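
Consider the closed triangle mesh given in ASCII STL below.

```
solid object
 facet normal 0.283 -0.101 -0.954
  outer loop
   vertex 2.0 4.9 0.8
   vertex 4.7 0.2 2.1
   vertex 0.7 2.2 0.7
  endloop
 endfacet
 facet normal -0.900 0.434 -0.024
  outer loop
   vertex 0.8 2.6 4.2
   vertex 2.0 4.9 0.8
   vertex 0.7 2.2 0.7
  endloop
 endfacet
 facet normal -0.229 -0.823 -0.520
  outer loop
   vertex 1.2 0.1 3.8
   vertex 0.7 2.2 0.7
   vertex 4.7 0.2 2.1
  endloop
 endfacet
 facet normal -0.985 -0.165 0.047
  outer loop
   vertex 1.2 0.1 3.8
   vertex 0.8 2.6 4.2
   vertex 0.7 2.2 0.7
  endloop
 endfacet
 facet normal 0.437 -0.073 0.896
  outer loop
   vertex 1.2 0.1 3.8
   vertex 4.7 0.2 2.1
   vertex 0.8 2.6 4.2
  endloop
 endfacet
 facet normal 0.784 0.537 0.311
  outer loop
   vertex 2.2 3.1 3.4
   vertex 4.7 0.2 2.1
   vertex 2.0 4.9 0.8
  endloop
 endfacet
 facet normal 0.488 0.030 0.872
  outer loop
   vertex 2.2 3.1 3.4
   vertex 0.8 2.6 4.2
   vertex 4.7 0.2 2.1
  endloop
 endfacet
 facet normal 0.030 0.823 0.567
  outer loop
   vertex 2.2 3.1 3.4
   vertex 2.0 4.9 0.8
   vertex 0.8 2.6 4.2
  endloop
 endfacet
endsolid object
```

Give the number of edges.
12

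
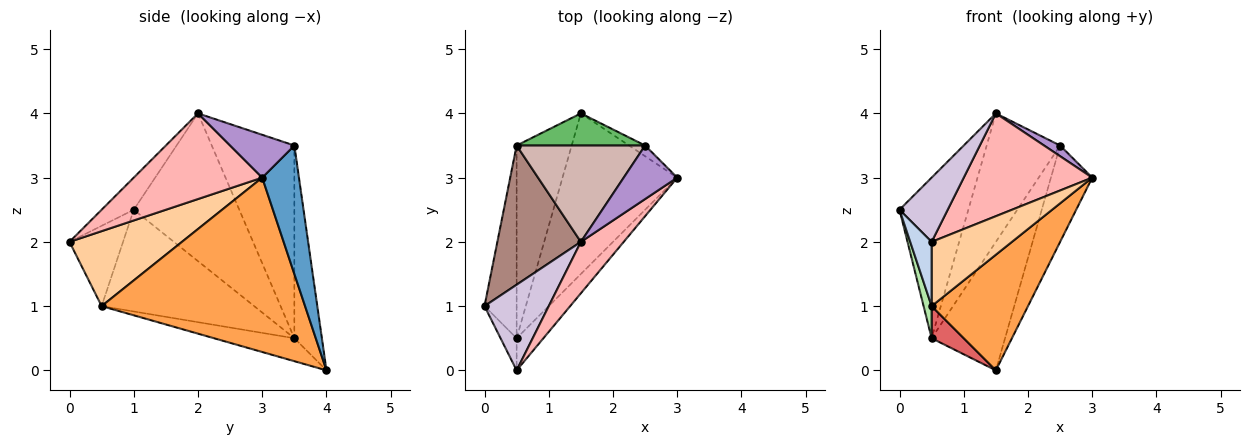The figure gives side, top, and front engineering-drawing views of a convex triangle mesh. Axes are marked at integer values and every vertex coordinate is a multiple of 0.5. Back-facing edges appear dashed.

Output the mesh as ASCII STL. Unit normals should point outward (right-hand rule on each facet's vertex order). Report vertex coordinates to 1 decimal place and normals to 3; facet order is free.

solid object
 facet normal 0.662 0.745 -0.083
  outer loop
   vertex 2.5 3.5 3.5
   vertex 3.0 3.0 3.0
   vertex 1.5 4.0 0.0
  endloop
 endfacet
 facet normal -0.913 -0.365 -0.183
  outer loop
   vertex 0.5 0.5 1.0
   vertex 0.5 0.0 2.0
   vertex 0.0 1.0 2.5
  endloop
 endfacet
 facet normal 0.777 -0.368 -0.511
  outer loop
   vertex 0.5 0.5 1.0
   vertex 1.5 4.0 0.0
   vertex 3.0 3.0 3.0
  endloop
 endfacet
 facet normal 0.781 -0.558 -0.279
  outer loop
   vertex 0.5 0.5 1.0
   vertex 3.0 3.0 3.0
   vertex 0.5 0.0 2.0
  endloop
 endfacet
 facet normal -0.342 0.912 0.228
  outer loop
   vertex 0.5 3.5 0.5
   vertex 2.5 3.5 3.5
   vertex 1.5 4.0 0.0
  endloop
 endfacet
 facet normal -0.952 -0.050 -0.301
  outer loop
   vertex 0.5 3.5 0.5
   vertex 0.5 0.5 1.0
   vertex 0.0 1.0 2.5
  endloop
 endfacet
 facet normal -0.380 -0.152 -0.912
  outer loop
   vertex 0.5 3.5 0.5
   vertex 1.5 4.0 0.0
   vertex 0.5 0.5 1.0
  endloop
 endfacet
 facet normal 0.667 -0.667 0.333
  outer loop
   vertex 1.5 2.0 4.0
   vertex 0.5 0.0 2.0
   vertex 3.0 3.0 3.0
  endloop
 endfacet
 facet normal 0.617 -0.154 0.772
  outer loop
   vertex 1.5 2.0 4.0
   vertex 3.0 3.0 3.0
   vertex 2.5 3.5 3.5
  endloop
 endfacet
 facet normal -0.371 -0.557 0.743
  outer loop
   vertex 1.5 2.0 4.0
   vertex 0.0 1.0 2.5
   vertex 0.5 0.0 2.0
  endloop
 endfacet
 facet normal -0.757 0.494 0.428
  outer loop
   vertex 1.5 2.0 4.0
   vertex 0.5 3.5 0.5
   vertex 0.0 1.0 2.5
  endloop
 endfacet
 facet normal -0.669 0.595 0.446
  outer loop
   vertex 1.5 2.0 4.0
   vertex 2.5 3.5 3.5
   vertex 0.5 3.5 0.5
  endloop
 endfacet
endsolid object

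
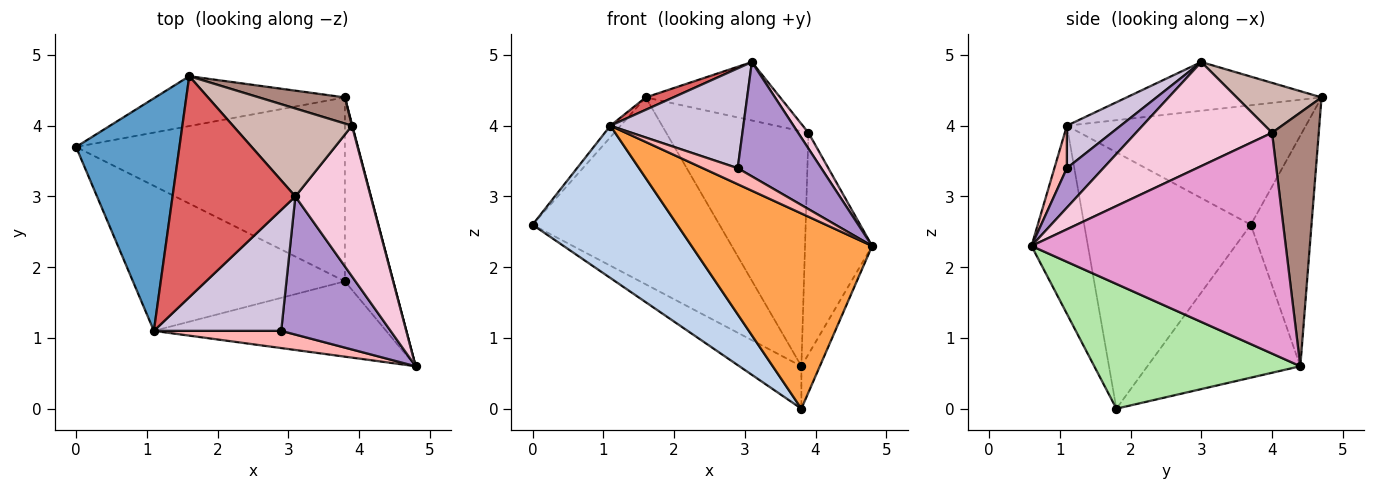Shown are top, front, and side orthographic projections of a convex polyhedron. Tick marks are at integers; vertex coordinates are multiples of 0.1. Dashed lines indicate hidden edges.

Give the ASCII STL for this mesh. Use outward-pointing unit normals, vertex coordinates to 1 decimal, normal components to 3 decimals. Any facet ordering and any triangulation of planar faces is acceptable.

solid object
 facet normal -0.756 0.032 0.654
  outer loop
   vertex 1.1 1.1 4.0
   vertex 1.6 4.7 4.4
   vertex 0.0 3.7 2.6
  endloop
 endfacet
 facet normal -0.640 -0.556 -0.530
  outer loop
   vertex 1.1 1.1 4.0
   vertex 0.0 3.7 2.6
   vertex 3.8 1.8 0.0
  endloop
 endfacet
 facet normal -0.280 -0.896 -0.346
  outer loop
   vertex 1.1 1.1 4.0
   vertex 3.8 1.8 0.0
   vertex 4.8 0.6 2.3
  endloop
 endfacet
 facet normal -0.299 0.922 -0.246
  outer loop
   vertex 3.8 4.4 0.6
   vertex 0.0 3.7 2.6
   vertex 1.6 4.7 4.4
  endloop
 endfacet
 facet normal -0.485 0.197 -0.852
  outer loop
   vertex 3.8 4.4 0.6
   vertex 3.8 1.8 0.0
   vertex 0.0 3.7 2.6
  endloop
 endfacet
 facet normal 0.929 0.083 -0.361
  outer loop
   vertex 3.8 4.4 0.6
   vertex 4.8 0.6 2.3
   vertex 3.8 1.8 0.0
  endloop
 endfacet
 facet normal -0.368 -0.052 0.928
  outer loop
   vertex 3.1 3.0 4.9
   vertex 1.6 4.7 4.4
   vertex 1.1 1.1 4.0
  endloop
 endfacet
 facet normal 0.237 -0.663 0.710
  outer loop
   vertex 2.9 1.1 3.4
   vertex 1.1 1.1 4.0
   vertex 4.8 0.6 2.3
  endloop
 endfacet
 facet normal 0.268 -0.614 0.742
  outer loop
   vertex 2.9 1.1 3.4
   vertex 4.8 0.6 2.3
   vertex 3.1 3.0 4.9
  endloop
 endfacet
 facet normal 0.249 -0.616 0.747
  outer loop
   vertex 2.9 1.1 3.4
   vertex 3.1 3.0 4.9
   vertex 1.1 1.1 4.0
  endloop
 endfacet
 facet normal 0.310 0.945 0.105
  outer loop
   vertex 3.9 4.0 3.9
   vertex 3.8 4.4 0.6
   vertex 1.6 4.7 4.4
  endloop
 endfacet
 facet normal 0.330 0.522 0.786
  outer loop
   vertex 3.9 4.0 3.9
   vertex 1.6 4.7 4.4
   vertex 3.1 3.0 4.9
  endloop
 endfacet
 facet normal 0.967 0.255 0.002
  outer loop
   vertex 3.9 4.0 3.9
   vertex 4.8 0.6 2.3
   vertex 3.8 4.4 0.6
  endloop
 endfacet
 facet normal 0.808 -0.061 0.585
  outer loop
   vertex 3.9 4.0 3.9
   vertex 3.1 3.0 4.9
   vertex 4.8 0.6 2.3
  endloop
 endfacet
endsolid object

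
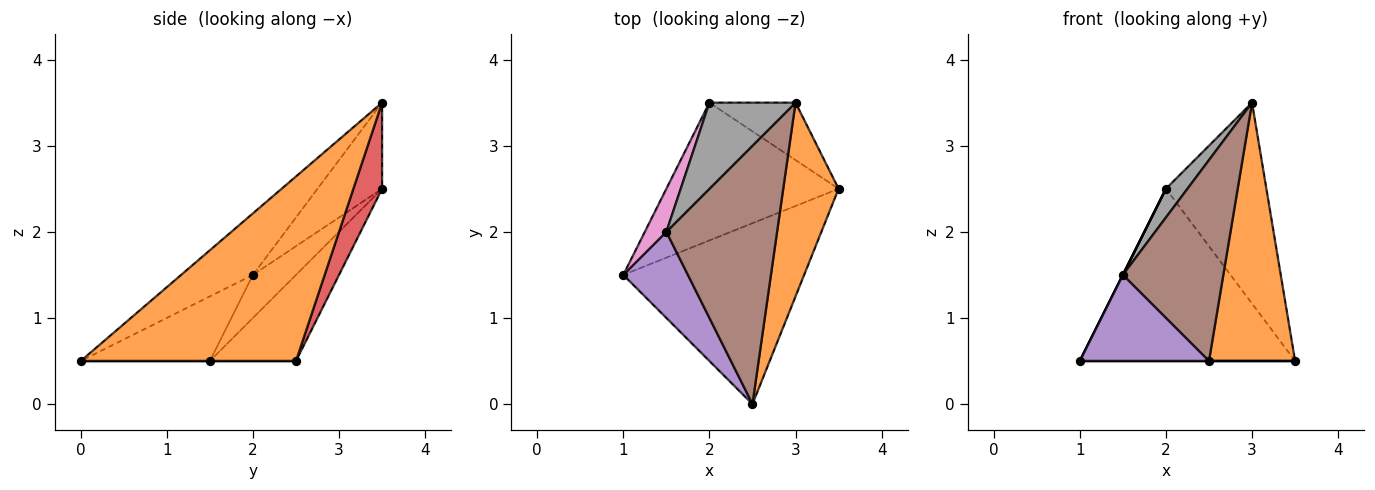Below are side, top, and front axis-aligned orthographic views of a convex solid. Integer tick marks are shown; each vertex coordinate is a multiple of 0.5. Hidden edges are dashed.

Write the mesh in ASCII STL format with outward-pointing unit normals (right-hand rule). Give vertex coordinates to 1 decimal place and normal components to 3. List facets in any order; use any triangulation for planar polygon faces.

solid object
 facet normal 0.000 0.000 -1.000
  outer loop
   vertex 2.5 0.0 0.5
   vertex 1.0 1.5 0.5
   vertex 3.5 2.5 0.5
  endloop
 endfacet
 facet normal 0.894 -0.358 0.268
  outer loop
   vertex 3.0 3.5 3.5
   vertex 2.5 0.0 0.5
   vertex 3.5 2.5 0.5
  endloop
 endfacet
 facet normal -0.298 0.745 -0.596
  outer loop
   vertex 2.0 3.5 2.5
   vertex 3.5 2.5 0.5
   vertex 1.0 1.5 0.5
  endloop
 endfacet
 facet normal 0.265 0.927 -0.265
  outer loop
   vertex 2.0 3.5 2.5
   vertex 3.0 3.5 3.5
   vertex 3.5 2.5 0.5
  endloop
 endfacet
 facet normal -0.577 -0.577 0.577
  outer loop
   vertex 1.5 2.0 1.5
   vertex 1.0 1.5 0.5
   vertex 2.5 0.0 0.5
  endloop
 endfacet
 facet normal -0.402 -0.562 0.723
  outer loop
   vertex 1.5 2.0 1.5
   vertex 2.5 0.0 0.5
   vertex 3.0 3.5 3.5
  endloop
 endfacet
 facet normal -0.894 0.000 0.447
  outer loop
   vertex 1.5 2.0 1.5
   vertex 2.0 3.5 2.5
   vertex 1.0 1.5 0.5
  endloop
 endfacet
 facet normal -0.688 -0.229 0.688
  outer loop
   vertex 1.5 2.0 1.5
   vertex 3.0 3.5 3.5
   vertex 2.0 3.5 2.5
  endloop
 endfacet
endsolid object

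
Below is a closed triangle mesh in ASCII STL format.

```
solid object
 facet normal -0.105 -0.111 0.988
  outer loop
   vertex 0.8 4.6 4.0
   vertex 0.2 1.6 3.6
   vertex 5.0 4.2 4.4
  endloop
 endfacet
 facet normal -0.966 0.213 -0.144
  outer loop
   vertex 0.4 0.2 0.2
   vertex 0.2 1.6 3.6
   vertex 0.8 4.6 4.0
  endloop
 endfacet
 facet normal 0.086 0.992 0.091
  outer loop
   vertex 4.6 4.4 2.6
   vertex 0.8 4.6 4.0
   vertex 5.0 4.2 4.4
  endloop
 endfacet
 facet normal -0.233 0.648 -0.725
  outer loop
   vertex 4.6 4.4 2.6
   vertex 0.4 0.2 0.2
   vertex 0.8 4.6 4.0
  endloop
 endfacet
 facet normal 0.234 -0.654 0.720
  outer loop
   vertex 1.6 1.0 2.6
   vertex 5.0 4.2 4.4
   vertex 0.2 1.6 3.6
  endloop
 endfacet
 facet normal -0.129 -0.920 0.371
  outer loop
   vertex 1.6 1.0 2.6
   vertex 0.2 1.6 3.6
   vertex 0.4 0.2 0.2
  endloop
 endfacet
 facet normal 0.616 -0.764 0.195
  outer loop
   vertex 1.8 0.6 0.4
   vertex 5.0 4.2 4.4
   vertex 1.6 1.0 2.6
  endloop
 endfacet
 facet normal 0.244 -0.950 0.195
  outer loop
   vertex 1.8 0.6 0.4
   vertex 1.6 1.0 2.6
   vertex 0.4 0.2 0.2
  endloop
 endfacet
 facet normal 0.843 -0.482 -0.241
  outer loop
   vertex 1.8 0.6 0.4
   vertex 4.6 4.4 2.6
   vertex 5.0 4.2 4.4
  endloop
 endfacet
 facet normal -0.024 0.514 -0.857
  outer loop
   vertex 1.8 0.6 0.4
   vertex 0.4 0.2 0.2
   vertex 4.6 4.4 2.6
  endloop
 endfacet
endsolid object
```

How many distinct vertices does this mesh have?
7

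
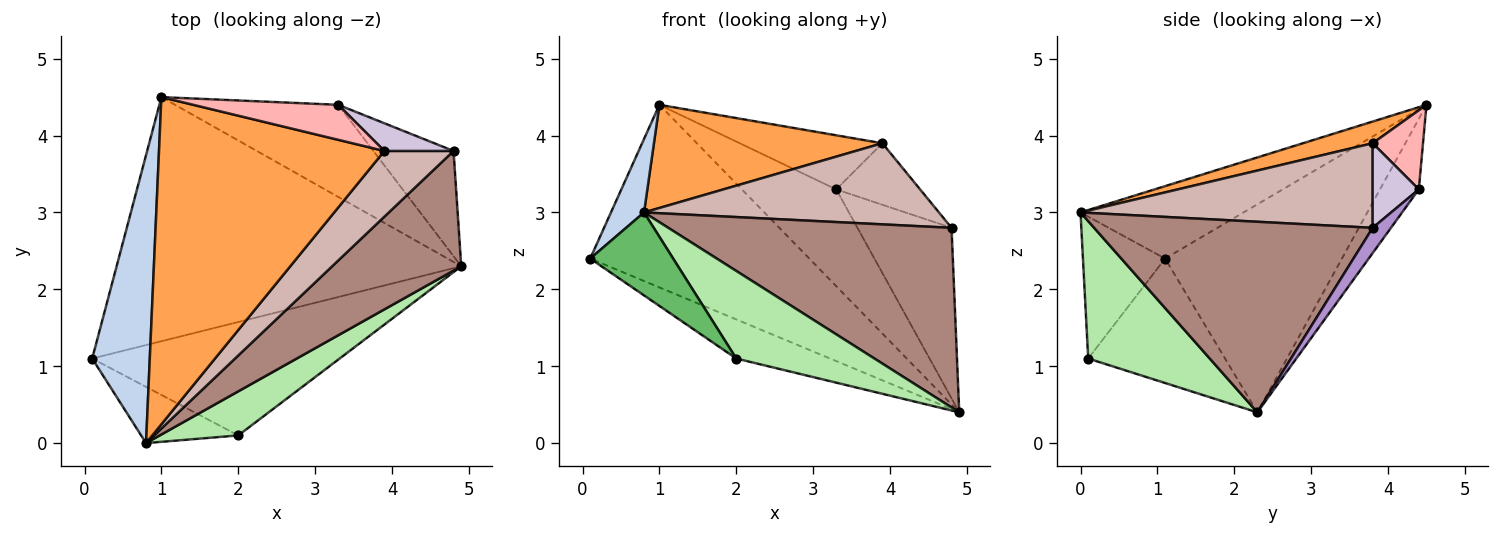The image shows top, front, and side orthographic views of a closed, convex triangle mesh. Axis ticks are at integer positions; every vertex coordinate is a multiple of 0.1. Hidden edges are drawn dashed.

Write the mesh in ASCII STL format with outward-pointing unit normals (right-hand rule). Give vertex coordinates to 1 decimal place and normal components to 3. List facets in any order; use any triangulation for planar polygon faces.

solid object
 facet normal -0.435 0.539 -0.721
  outer loop
   vertex 1.0 4.5 4.4
   vertex 4.9 2.3 0.4
   vertex 0.1 1.1 2.4
  endloop
 endfacet
 facet normal -0.773 -0.157 0.615
  outer loop
   vertex 0.8 0.0 3.0
   vertex 1.0 4.5 4.4
   vertex 0.1 1.1 2.4
  endloop
 endfacet
 facet normal 0.091 -0.300 0.950
  outer loop
   vertex 3.9 3.8 3.9
   vertex 1.0 4.5 4.4
   vertex 0.8 0.0 3.0
  endloop
 endfacet
 facet normal -0.429 0.294 -0.854
  outer loop
   vertex 2.0 0.1 1.1
   vertex 0.1 1.1 2.4
   vertex 4.9 2.3 0.4
  endloop
 endfacet
 facet normal -0.634 -0.640 -0.434
  outer loop
   vertex 2.0 0.1 1.1
   vertex 0.8 0.0 3.0
   vertex 0.1 1.1 2.4
  endloop
 endfacet
 facet normal 0.618 -0.702 0.353
  outer loop
   vertex 2.0 0.1 1.1
   vertex 4.9 2.3 0.4
   vertex 0.8 0.0 3.0
  endloop
 endfacet
 facet normal -0.286 0.694 -0.660
  outer loop
   vertex 3.3 4.4 3.3
   vertex 4.9 2.3 0.4
   vertex 1.0 4.5 4.4
  endloop
 endfacet
 facet normal 0.284 0.805 0.521
  outer loop
   vertex 3.3 4.4 3.3
   vertex 1.0 4.5 4.4
   vertex 3.9 3.8 3.9
  endloop
 endfacet
 facet normal 0.163 0.840 -0.518
  outer loop
   vertex 4.8 3.8 2.8
   vertex 4.9 2.3 0.4
   vertex 3.3 4.4 3.3
  endloop
 endfacet
 facet normal 0.448 0.815 0.367
  outer loop
   vertex 4.8 3.8 2.8
   vertex 3.3 4.4 3.3
   vertex 3.9 3.8 3.9
  endloop
 endfacet
 facet normal 0.633 -0.644 0.429
  outer loop
   vertex 4.8 3.8 2.8
   vertex 0.8 0.0 3.0
   vertex 4.9 2.3 0.4
  endloop
 endfacet
 facet normal 0.610 -0.616 0.499
  outer loop
   vertex 4.8 3.8 2.8
   vertex 3.9 3.8 3.9
   vertex 0.8 0.0 3.0
  endloop
 endfacet
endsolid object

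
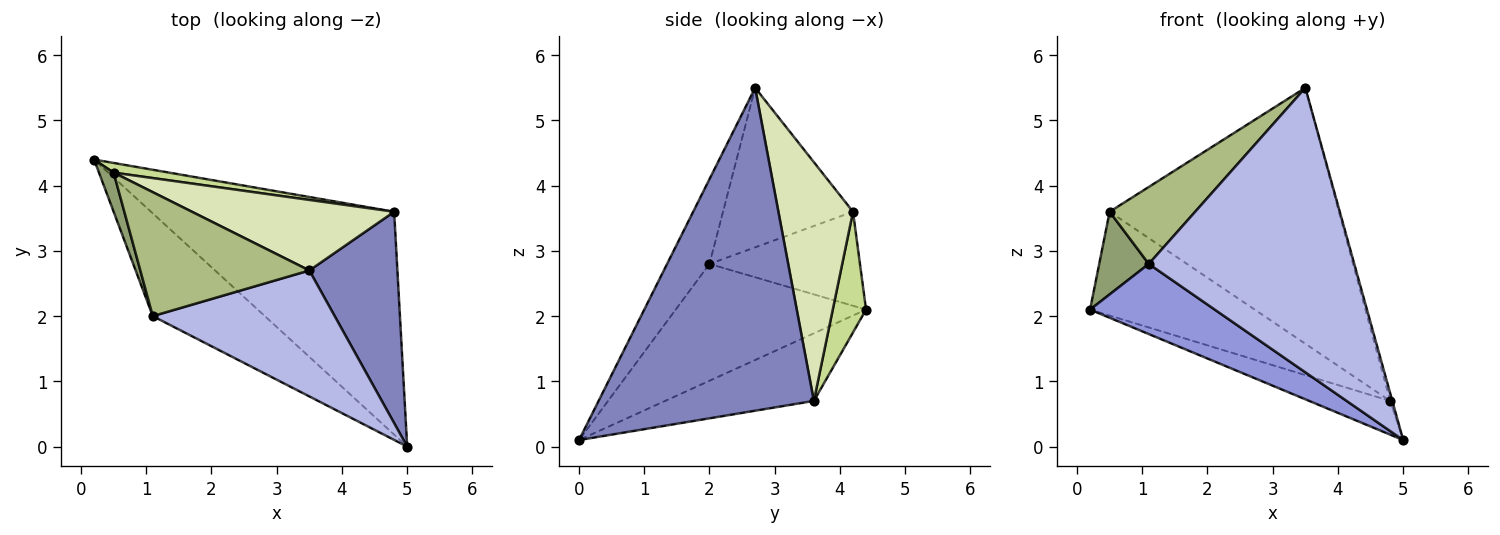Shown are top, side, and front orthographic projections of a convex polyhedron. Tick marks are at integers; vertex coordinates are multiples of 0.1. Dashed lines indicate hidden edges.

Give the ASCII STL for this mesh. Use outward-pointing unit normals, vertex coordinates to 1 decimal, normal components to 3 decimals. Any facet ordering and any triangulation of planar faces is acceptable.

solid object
 facet normal -0.265 0.144 -0.953
  outer loop
   vertex 4.8 3.6 0.7
   vertex 5.0 0.0 0.1
   vertex 0.2 4.4 2.1
  endloop
 endfacet
 facet normal 0.965 0.010 0.263
  outer loop
   vertex 4.8 3.6 0.7
   vertex 3.5 2.7 5.5
   vertex 5.0 0.0 0.1
  endloop
 endfacet
 facet normal -0.652 -0.427 -0.626
  outer loop
   vertex 1.1 2.0 2.8
   vertex 0.2 4.4 2.1
   vertex 5.0 0.0 0.1
  endloop
 endfacet
 facet normal -0.185 -0.899 0.398
  outer loop
   vertex 1.1 2.0 2.8
   vertex 5.0 0.0 0.1
   vertex 3.5 2.7 5.5
  endloop
 endfacet
 facet normal -0.940 -0.310 0.147
  outer loop
   vertex 0.5 4.2 3.6
   vertex 0.2 4.4 2.1
   vertex 1.1 2.0 2.8
  endloop
 endfacet
 facet normal -0.626 -0.412 0.663
  outer loop
   vertex 0.5 4.2 3.6
   vertex 1.1 2.0 2.8
   vertex 3.5 2.7 5.5
  endloop
 endfacet
 facet normal 0.197 0.976 0.091
  outer loop
   vertex 0.5 4.2 3.6
   vertex 4.8 3.6 0.7
   vertex 0.2 4.4 2.1
  endloop
 endfacet
 facet normal 0.299 0.920 0.254
  outer loop
   vertex 0.5 4.2 3.6
   vertex 3.5 2.7 5.5
   vertex 4.8 3.6 0.7
  endloop
 endfacet
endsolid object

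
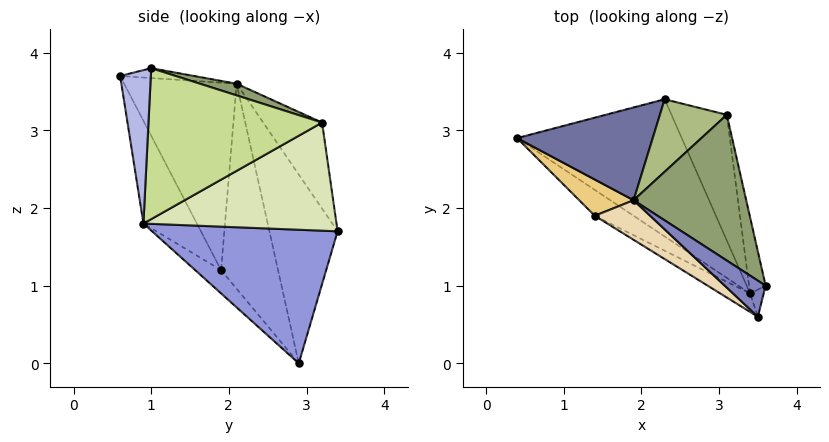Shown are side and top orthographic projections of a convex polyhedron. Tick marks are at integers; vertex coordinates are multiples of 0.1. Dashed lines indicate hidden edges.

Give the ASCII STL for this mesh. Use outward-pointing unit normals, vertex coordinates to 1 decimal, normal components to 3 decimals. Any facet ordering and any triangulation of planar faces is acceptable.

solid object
 facet normal -0.546 0.741 0.392
  outer loop
   vertex 1.9 2.1 3.6
   vertex 2.3 3.4 1.7
   vertex 0.4 2.9 0.0
  endloop
 endfacet
 facet normal -0.230 -0.182 0.956
  outer loop
   vertex 1.9 2.1 3.6
   vertex 3.5 0.6 3.7
   vertex 3.6 1.0 3.8
  endloop
 endfacet
 facet normal 0.612 0.239 -0.754
  outer loop
   vertex 3.4 0.9 1.8
   vertex 0.4 2.9 0.0
   vertex 2.3 3.4 1.7
  endloop
 endfacet
 facet normal 0.971 -0.221 -0.086
  outer loop
   vertex 3.4 0.9 1.8
   vertex 3.6 1.0 3.8
   vertex 3.5 0.6 3.7
  endloop
 endfacet
 facet normal 0.097 0.322 0.942
  outer loop
   vertex 3.1 3.2 3.1
   vertex 1.9 2.1 3.6
   vertex 3.6 1.0 3.8
  endloop
 endfacet
 facet normal -0.520 0.752 0.405
  outer loop
   vertex 3.1 3.2 3.1
   vertex 2.3 3.4 1.7
   vertex 1.9 2.1 3.6
  endloop
 endfacet
 facet normal 0.976 0.188 -0.107
  outer loop
   vertex 3.1 3.2 3.1
   vertex 3.6 1.0 3.8
   vertex 3.4 0.9 1.8
  endloop
 endfacet
 facet normal 0.834 0.350 -0.427
  outer loop
   vertex 3.1 3.2 3.1
   vertex 3.4 0.9 1.8
   vertex 2.3 3.4 1.7
  endloop
 endfacet
 facet normal -0.280 -0.839 -0.466
  outer loop
   vertex 1.4 1.9 1.2
   vertex 0.4 2.9 0.0
   vertex 3.4 0.9 1.8
  endloop
 endfacet
 facet normal -0.415 -0.902 -0.121
  outer loop
   vertex 1.4 1.9 1.2
   vertex 3.4 0.9 1.8
   vertex 3.5 0.6 3.7
  endloop
 endfacet
 facet normal -0.807 -0.550 0.214
  outer loop
   vertex 1.4 1.9 1.2
   vertex 1.9 2.1 3.6
   vertex 0.4 2.9 0.0
  endloop
 endfacet
 facet normal -0.677 -0.709 0.200
  outer loop
   vertex 1.4 1.9 1.2
   vertex 3.5 0.6 3.7
   vertex 1.9 2.1 3.6
  endloop
 endfacet
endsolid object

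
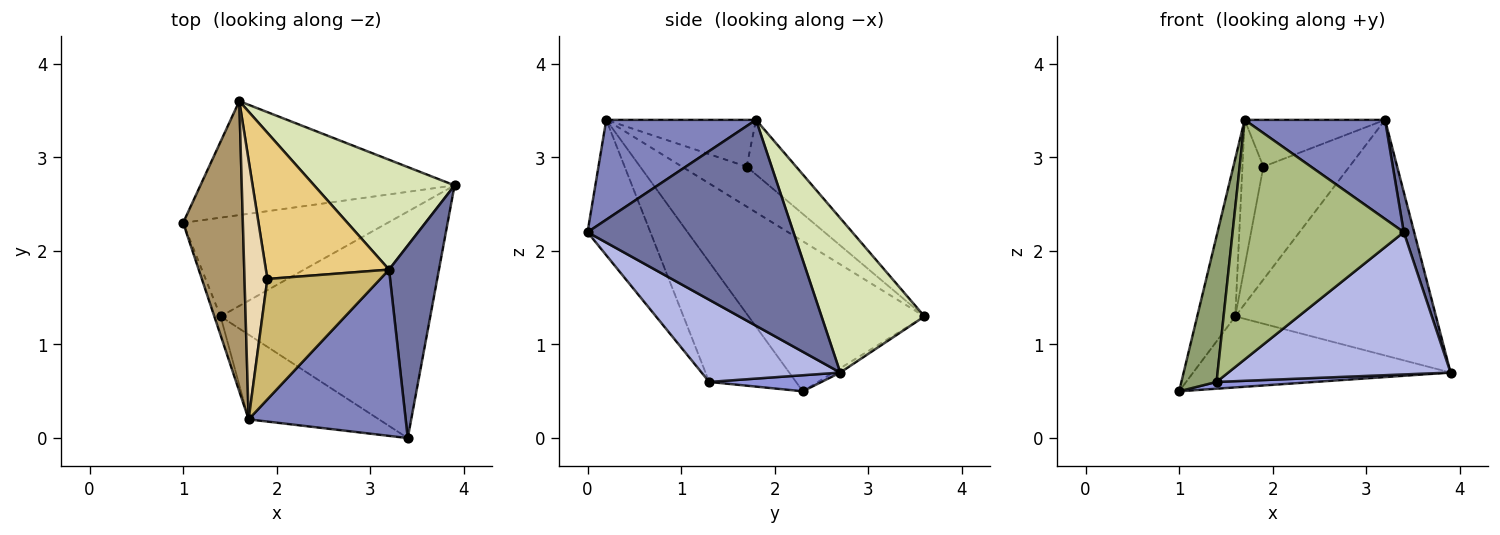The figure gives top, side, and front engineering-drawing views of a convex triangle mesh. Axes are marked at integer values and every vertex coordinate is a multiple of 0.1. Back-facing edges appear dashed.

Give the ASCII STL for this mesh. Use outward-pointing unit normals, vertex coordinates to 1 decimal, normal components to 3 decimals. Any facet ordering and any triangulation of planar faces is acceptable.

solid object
 facet normal 0.971 -0.049 0.235
  outer loop
   vertex 3.2 1.8 3.4
   vertex 3.4 0.0 2.2
   vertex 3.9 2.7 0.7
  endloop
 endfacet
 facet normal 0.479 -0.449 0.754
  outer loop
   vertex 1.7 0.2 3.4
   vertex 3.4 0.0 2.2
   vertex 3.2 1.8 3.4
  endloop
 endfacet
 facet normal 0.078 -0.068 -0.995
  outer loop
   vertex 1.4 1.3 0.6
   vertex 1.0 2.3 0.5
   vertex 3.9 2.7 0.7
  endloop
 endfacet
 facet normal 0.315 -0.505 -0.804
  outer loop
   vertex 1.4 1.3 0.6
   vertex 3.9 2.7 0.7
   vertex 3.4 0.0 2.2
  endloop
 endfacet
 facet normal -0.926 -0.375 -0.048
  outer loop
   vertex 1.4 1.3 0.6
   vertex 1.7 0.2 3.4
   vertex 1.0 2.3 0.5
  endloop
 endfacet
 facet normal -0.327 -0.891 -0.315
  outer loop
   vertex 1.4 1.3 0.6
   vertex 3.4 0.0 2.2
   vertex 1.7 0.2 3.4
  endloop
 endfacet
 facet normal -0.014 0.529 -0.849
  outer loop
   vertex 1.6 3.6 1.3
   vertex 3.9 2.7 0.7
   vertex 1.0 2.3 0.5
  endloop
 endfacet
 facet normal 0.422 0.822 0.383
  outer loop
   vertex 1.6 3.6 1.3
   vertex 3.2 1.8 3.4
   vertex 3.9 2.7 0.7
  endloop
 endfacet
 facet normal -0.911 0.197 0.363
  outer loop
   vertex 1.6 3.6 1.3
   vertex 1.0 2.3 0.5
   vertex 1.7 0.2 3.4
  endloop
 endfacet
 facet normal -0.360 0.338 0.869
  outer loop
   vertex 1.9 1.7 2.9
   vertex 1.7 0.2 3.4
   vertex 3.2 1.8 3.4
  endloop
 endfacet
 facet normal -0.332 0.577 0.747
  outer loop
   vertex 1.9 1.7 2.9
   vertex 3.2 1.8 3.4
   vertex 1.6 3.6 1.3
  endloop
 endfacet
 facet normal -0.835 0.271 0.478
  outer loop
   vertex 1.9 1.7 2.9
   vertex 1.6 3.6 1.3
   vertex 1.7 0.2 3.4
  endloop
 endfacet
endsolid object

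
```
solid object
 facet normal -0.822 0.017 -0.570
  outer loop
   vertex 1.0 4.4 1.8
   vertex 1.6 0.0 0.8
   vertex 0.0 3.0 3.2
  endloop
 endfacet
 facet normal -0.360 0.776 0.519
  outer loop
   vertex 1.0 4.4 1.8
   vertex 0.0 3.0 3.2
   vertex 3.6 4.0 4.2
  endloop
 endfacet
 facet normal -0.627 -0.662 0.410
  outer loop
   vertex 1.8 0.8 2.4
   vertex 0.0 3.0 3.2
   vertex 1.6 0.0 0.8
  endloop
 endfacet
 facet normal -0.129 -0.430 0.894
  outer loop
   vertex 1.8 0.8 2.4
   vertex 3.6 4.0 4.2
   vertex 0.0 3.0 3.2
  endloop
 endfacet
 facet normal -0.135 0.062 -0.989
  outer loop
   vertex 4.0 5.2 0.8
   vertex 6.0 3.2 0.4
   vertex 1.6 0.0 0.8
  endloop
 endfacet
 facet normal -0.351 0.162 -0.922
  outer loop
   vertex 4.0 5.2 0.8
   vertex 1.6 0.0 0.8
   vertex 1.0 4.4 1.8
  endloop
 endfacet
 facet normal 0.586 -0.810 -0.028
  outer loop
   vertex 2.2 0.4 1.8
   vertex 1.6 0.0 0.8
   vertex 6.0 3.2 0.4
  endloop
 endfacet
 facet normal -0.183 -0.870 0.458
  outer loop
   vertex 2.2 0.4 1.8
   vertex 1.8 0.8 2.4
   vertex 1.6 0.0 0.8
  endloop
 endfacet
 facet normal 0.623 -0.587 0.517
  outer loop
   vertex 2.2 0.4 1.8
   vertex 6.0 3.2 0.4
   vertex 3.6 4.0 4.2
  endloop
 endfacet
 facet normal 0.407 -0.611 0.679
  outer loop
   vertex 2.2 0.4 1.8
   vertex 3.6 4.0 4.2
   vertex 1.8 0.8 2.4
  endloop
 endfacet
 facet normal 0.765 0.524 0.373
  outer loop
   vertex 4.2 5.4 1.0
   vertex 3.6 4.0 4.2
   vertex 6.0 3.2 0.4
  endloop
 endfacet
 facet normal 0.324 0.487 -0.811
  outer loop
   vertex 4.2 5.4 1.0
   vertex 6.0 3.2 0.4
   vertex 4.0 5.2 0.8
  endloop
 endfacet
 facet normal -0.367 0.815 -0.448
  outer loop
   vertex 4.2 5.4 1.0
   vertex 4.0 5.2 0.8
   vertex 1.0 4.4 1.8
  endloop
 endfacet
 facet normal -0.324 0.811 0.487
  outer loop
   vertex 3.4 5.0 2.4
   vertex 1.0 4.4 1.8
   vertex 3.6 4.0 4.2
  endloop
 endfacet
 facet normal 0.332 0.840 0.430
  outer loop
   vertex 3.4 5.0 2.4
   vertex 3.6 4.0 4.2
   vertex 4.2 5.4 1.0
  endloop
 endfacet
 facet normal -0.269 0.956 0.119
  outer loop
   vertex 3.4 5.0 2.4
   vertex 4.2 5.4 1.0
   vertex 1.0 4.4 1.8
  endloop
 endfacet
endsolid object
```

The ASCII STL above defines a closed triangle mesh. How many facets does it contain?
16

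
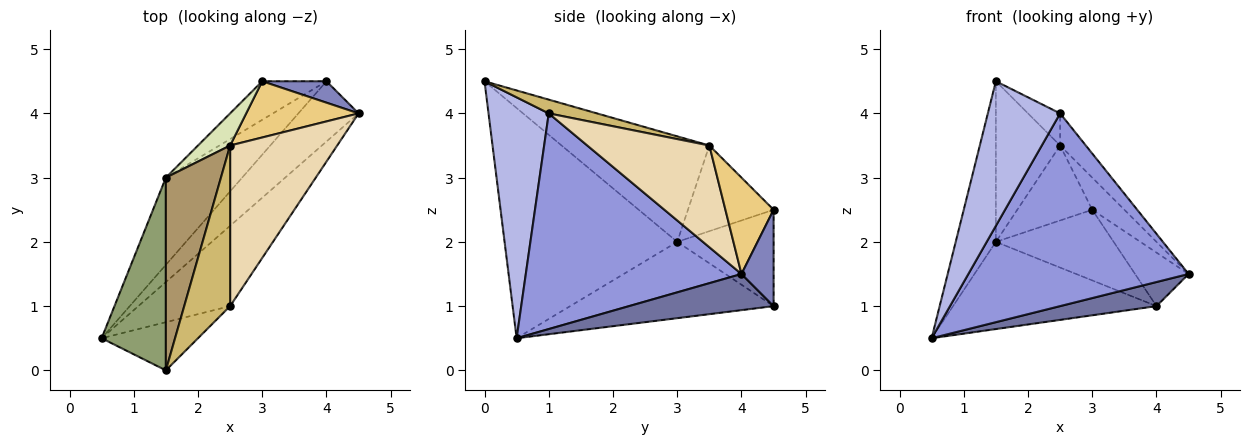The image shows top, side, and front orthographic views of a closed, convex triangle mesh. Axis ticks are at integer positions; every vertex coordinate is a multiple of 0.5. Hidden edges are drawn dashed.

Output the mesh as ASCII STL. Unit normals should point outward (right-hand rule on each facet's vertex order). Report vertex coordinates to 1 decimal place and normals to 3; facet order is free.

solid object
 facet normal 0.487 -0.324 -0.811
  outer loop
   vertex 4.0 4.5 1.0
   vertex 4.5 4.0 1.5
   vertex 0.5 0.5 0.5
  endloop
 endfacet
 facet normal 0.487 0.811 0.324
  outer loop
   vertex 4.0 4.5 1.0
   vertex 3.0 4.5 2.5
   vertex 4.5 4.0 1.5
  endloop
 endfacet
 facet normal 0.671 -0.685 -0.285
  outer loop
   vertex 2.5 1.0 4.0
   vertex 0.5 0.5 0.5
   vertex 4.5 4.0 1.5
  endloop
 endfacet
 facet normal 0.620 -0.744 -0.248
  outer loop
   vertex 2.5 1.0 4.0
   vertex 1.5 0.0 4.5
   vertex 0.5 0.5 0.5
  endloop
 endfacet
 facet normal -0.940 0.219 0.262
  outer loop
   vertex 1.5 3.0 2.0
   vertex 0.5 0.5 0.5
   vertex 1.5 0.0 4.5
  endloop
 endfacet
 facet normal -0.577 0.577 -0.577
  outer loop
   vertex 1.5 3.0 2.0
   vertex 4.0 4.5 1.0
   vertex 0.5 0.5 0.5
  endloop
 endfacet
 facet normal -0.583 0.713 -0.389
  outer loop
   vertex 1.5 3.0 2.0
   vertex 3.0 4.5 2.5
   vertex 4.0 4.5 1.0
  endloop
 endfacet
 facet normal -0.724 0.634 0.272
  outer loop
   vertex 2.5 3.5 3.5
   vertex 3.0 4.5 2.5
   vertex 1.5 3.0 2.0
  endloop
 endfacet
 facet normal -0.827 0.360 0.432
  outer loop
   vertex 2.5 3.5 3.5
   vertex 1.5 3.0 2.0
   vertex 1.5 0.0 4.5
  endloop
 endfacet
 facet normal 0.282 0.188 0.941
  outer loop
   vertex 2.5 3.5 3.5
   vertex 1.5 0.0 4.5
   vertex 2.5 1.0 4.0
  endloop
 endfacet
 facet normal 0.597 0.398 0.697
  outer loop
   vertex 2.5 3.5 3.5
   vertex 4.5 4.0 1.5
   vertex 3.0 4.5 2.5
  endloop
 endfacet
 facet normal 0.682 0.143 0.717
  outer loop
   vertex 2.5 3.5 3.5
   vertex 2.5 1.0 4.0
   vertex 4.5 4.0 1.5
  endloop
 endfacet
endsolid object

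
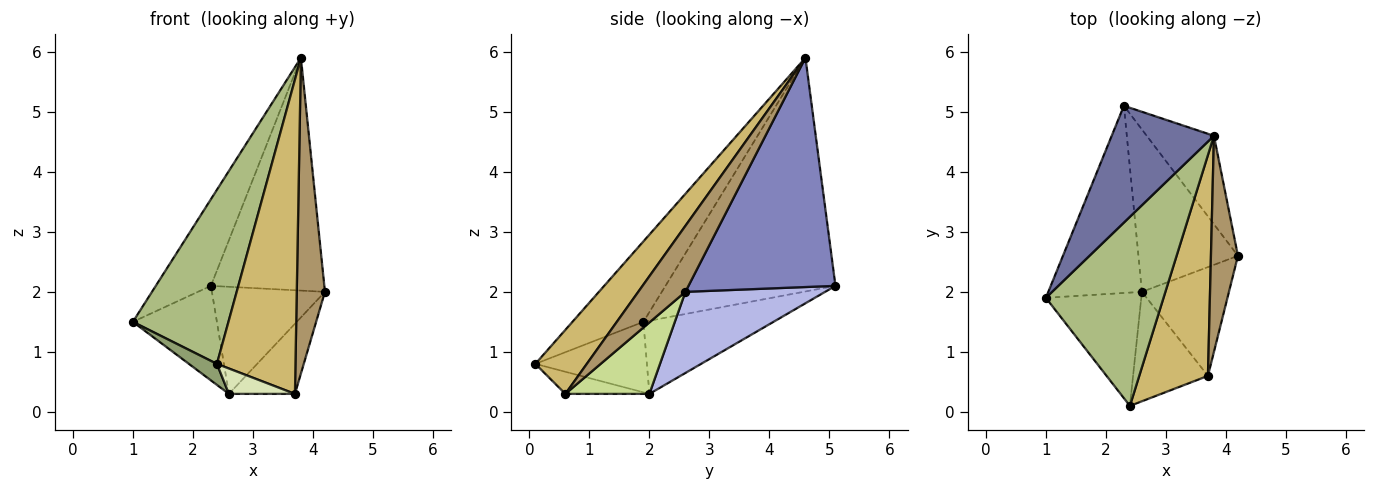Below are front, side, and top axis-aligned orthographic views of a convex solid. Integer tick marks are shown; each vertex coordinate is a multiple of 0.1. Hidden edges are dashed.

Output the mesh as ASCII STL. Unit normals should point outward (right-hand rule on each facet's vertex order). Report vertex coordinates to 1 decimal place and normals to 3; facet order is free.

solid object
 facet normal -0.878 0.285 0.384
  outer loop
   vertex 3.8 4.6 5.9
   vertex 2.3 5.1 2.1
   vertex 1.0 1.9 1.5
  endloop
 endfacet
 facet normal 0.771 0.595 -0.226
  outer loop
   vertex 3.8 4.6 5.9
   vertex 4.2 2.6 2.0
   vertex 2.3 5.1 2.1
  endloop
 endfacet
 facet normal -0.572 0.370 -0.732
  outer loop
   vertex 2.6 2.0 0.3
   vertex 1.0 1.9 1.5
   vertex 2.3 5.1 2.1
  endloop
 endfacet
 facet normal 0.563 0.455 -0.690
  outer loop
   vertex 2.6 2.0 0.3
   vertex 2.3 5.1 2.1
   vertex 4.2 2.6 2.0
  endloop
 endfacet
 facet normal -0.588 -0.148 -0.796
  outer loop
   vertex 2.4 0.1 0.8
   vertex 1.0 1.9 1.5
   vertex 2.6 2.0 0.3
  endloop
 endfacet
 facet normal -0.449 -0.605 0.657
  outer loop
   vertex 2.4 0.1 0.8
   vertex 3.8 4.6 5.9
   vertex 1.0 1.9 1.5
  endloop
 endfacet
 facet normal 0.568 0.446 -0.692
  outer loop
   vertex 3.7 0.6 0.3
   vertex 2.6 2.0 0.3
   vertex 4.2 2.6 2.0
  endloop
 endfacet
 facet normal -0.276 -0.217 -0.936
  outer loop
   vertex 3.7 0.6 0.3
   vertex 2.4 0.1 0.8
   vertex 2.6 2.0 0.3
  endloop
 endfacet
 facet normal 0.810 -0.484 0.331
  outer loop
   vertex 3.7 0.6 0.3
   vertex 4.2 2.6 2.0
   vertex 3.8 4.6 5.9
  endloop
 endfacet
 facet normal 0.472 -0.721 0.507
  outer loop
   vertex 3.7 0.6 0.3
   vertex 3.8 4.6 5.9
   vertex 2.4 0.1 0.8
  endloop
 endfacet
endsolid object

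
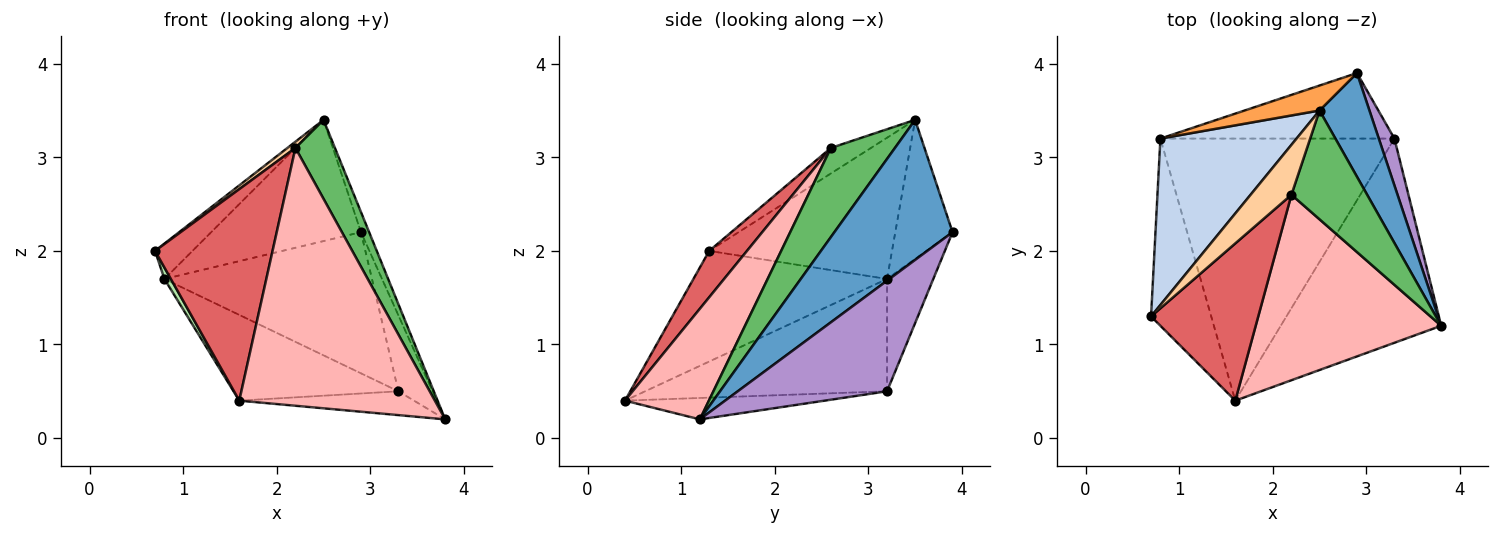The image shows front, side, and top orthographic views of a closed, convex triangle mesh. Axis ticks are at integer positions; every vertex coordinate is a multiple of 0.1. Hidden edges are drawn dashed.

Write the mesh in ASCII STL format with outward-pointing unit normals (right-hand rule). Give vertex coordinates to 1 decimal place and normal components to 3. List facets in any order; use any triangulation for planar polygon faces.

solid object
 facet normal 0.940 0.065 0.335
  outer loop
   vertex 2.5 3.5 3.4
   vertex 3.8 1.2 0.2
   vertex 2.9 3.9 2.2
  endloop
 endfacet
 facet normal -0.712 0.146 0.687
  outer loop
   vertex 0.8 3.2 1.7
   vertex 0.7 1.3 2.0
   vertex 2.5 3.5 3.4
  endloop
 endfacet
 facet normal -0.351 0.917 0.189
  outer loop
   vertex 0.8 3.2 1.7
   vertex 2.5 3.5 3.4
   vertex 2.9 3.9 2.2
  endloop
 endfacet
 facet normal -0.527 -0.105 0.843
  outer loop
   vertex 2.2 2.6 3.1
   vertex 2.5 3.5 3.4
   vertex 0.7 1.3 2.0
  endloop
 endfacet
 facet normal 0.690 -0.425 0.586
  outer loop
   vertex 2.2 2.6 3.1
   vertex 3.8 1.2 0.2
   vertex 2.5 3.5 3.4
  endloop
 endfacet
 facet normal -0.878 -0.029 -0.478
  outer loop
   vertex 1.6 0.4 0.4
   vertex 0.7 1.3 2.0
   vertex 0.8 3.2 1.7
  endloop
 endfacet
 facet normal 0.250 -0.777 0.578
  outer loop
   vertex 1.6 0.4 0.4
   vertex 2.2 2.6 3.1
   vertex 0.7 1.3 2.0
  endloop
 endfacet
 facet normal 0.329 -0.767 0.552
  outer loop
   vertex 1.6 0.4 0.4
   vertex 3.8 1.2 0.2
   vertex 2.2 2.6 3.1
  endloop
 endfacet
 facet normal 0.966 0.221 0.136
  outer loop
   vertex 3.3 3.2 0.5
   vertex 2.9 3.9 2.2
   vertex 3.8 1.2 0.2
  endloop
 endfacet
 facet normal -0.198 0.889 -0.413
  outer loop
   vertex 3.3 3.2 0.5
   vertex 0.8 3.2 1.7
   vertex 2.9 3.9 2.2
  endloop
 endfacet
 facet normal -0.131 0.115 -0.985
  outer loop
   vertex 3.3 3.2 0.5
   vertex 3.8 1.2 0.2
   vertex 1.6 0.4 0.4
  endloop
 endfacet
 facet normal -0.415 0.283 -0.865
  outer loop
   vertex 3.3 3.2 0.5
   vertex 1.6 0.4 0.4
   vertex 0.8 3.2 1.7
  endloop
 endfacet
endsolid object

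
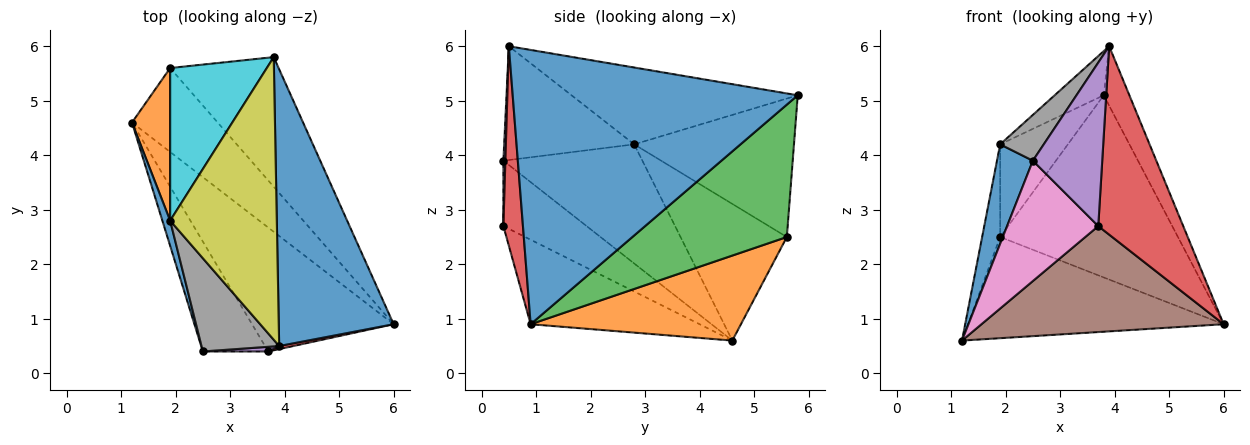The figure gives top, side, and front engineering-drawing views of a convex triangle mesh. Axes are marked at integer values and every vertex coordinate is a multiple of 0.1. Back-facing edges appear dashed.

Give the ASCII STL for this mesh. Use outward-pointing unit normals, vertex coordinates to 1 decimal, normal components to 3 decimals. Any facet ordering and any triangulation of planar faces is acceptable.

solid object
 facet normal 0.919 0.083 0.385
  outer loop
   vertex 3.9 0.5 6.0
   vertex 6.0 0.9 0.9
   vertex 3.8 5.8 5.1
  endloop
 endfacet
 facet normal 0.535 0.650 -0.539
  outer loop
   vertex 1.9 5.6 2.5
   vertex 6.0 0.9 0.9
   vertex 1.2 4.6 0.6
  endloop
 endfacet
 facet normal 0.578 0.665 -0.473
  outer loop
   vertex 1.9 5.6 2.5
   vertex 3.8 5.8 5.1
   vertex 6.0 0.9 0.9
  endloop
 endfacet
 facet normal 0.224 -0.974 0.016
  outer loop
   vertex 3.7 0.4 2.7
   vertex 6.0 0.9 0.9
   vertex 3.9 0.5 6.0
  endloop
 endfacet
 facet normal 0.029 -0.999 0.029
  outer loop
   vertex 3.7 0.4 2.7
   vertex 3.9 0.5 6.0
   vertex 2.5 0.4 3.9
  endloop
 endfacet
 facet normal -0.413 -0.592 -0.692
  outer loop
   vertex 3.7 0.4 2.7
   vertex 1.2 4.6 0.6
   vertex 6.0 0.9 0.9
  endloop
 endfacet
 facet normal -0.559 -0.612 -0.559
  outer loop
   vertex 3.7 0.4 2.7
   vertex 2.5 0.4 3.9
   vertex 1.2 4.6 0.6
  endloop
 endfacet
 facet normal -0.796 -0.267 0.543
  outer loop
   vertex 1.9 2.8 4.2
   vertex 2.5 0.4 3.9
   vertex 3.9 0.5 6.0
  endloop
 endfacet
 facet normal -0.580 0.126 0.805
  outer loop
   vertex 1.9 2.8 4.2
   vertex 3.9 0.5 6.0
   vertex 3.8 5.8 5.1
  endloop
 endfacet
 facet normal -0.774 0.328 0.541
  outer loop
   vertex 1.9 2.8 4.2
   vertex 3.8 5.8 5.1
   vertex 1.9 5.6 2.5
  endloop
 endfacet
 facet normal -0.966 -0.249 0.063
  outer loop
   vertex 1.9 2.8 4.2
   vertex 1.2 4.6 0.6
   vertex 2.5 0.4 3.9
  endloop
 endfacet
 facet normal -0.951 0.161 0.265
  outer loop
   vertex 1.9 2.8 4.2
   vertex 1.9 5.6 2.5
   vertex 1.2 4.6 0.6
  endloop
 endfacet
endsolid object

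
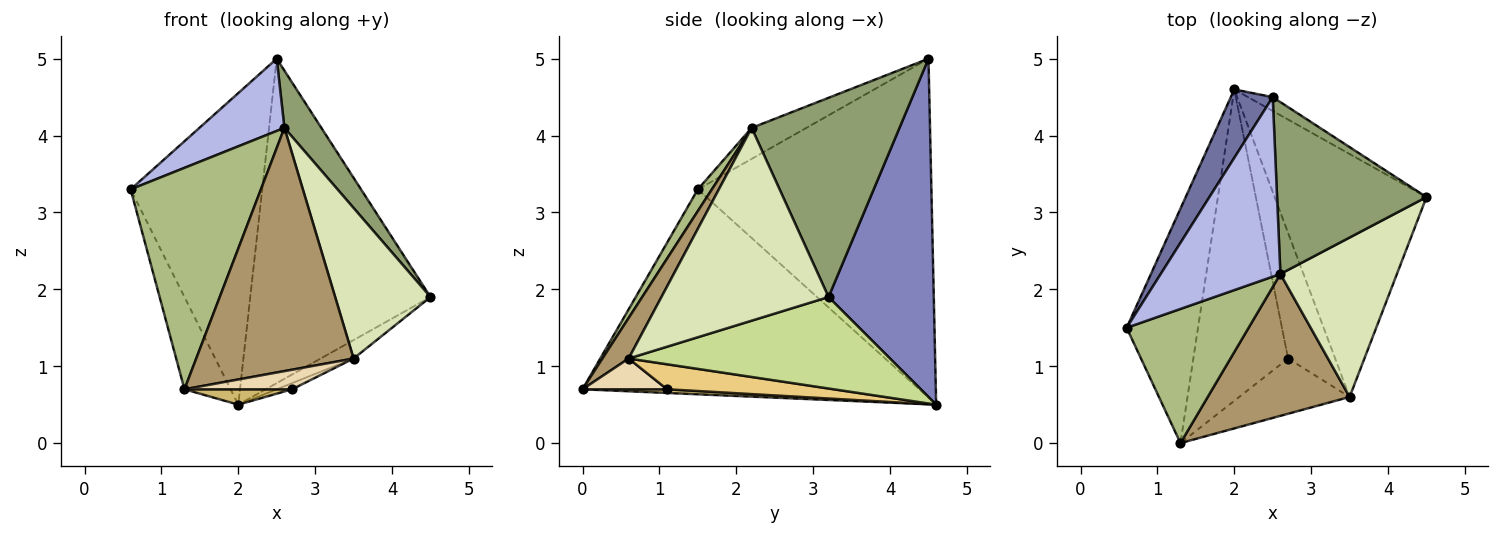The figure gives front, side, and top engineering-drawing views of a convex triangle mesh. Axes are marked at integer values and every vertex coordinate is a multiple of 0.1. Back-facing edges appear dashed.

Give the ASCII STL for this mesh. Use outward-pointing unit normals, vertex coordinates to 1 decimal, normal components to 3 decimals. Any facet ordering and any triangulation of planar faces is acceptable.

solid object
 facet normal -0.866 0.488 0.107
  outer loop
   vertex 2.5 4.5 5.0
   vertex 2.0 4.6 0.5
   vertex 0.6 1.5 3.3
  endloop
 endfacet
 facet normal 0.504 0.863 -0.037
  outer loop
   vertex 2.5 4.5 5.0
   vertex 4.5 3.2 1.9
   vertex 2.0 4.6 0.5
  endloop
 endfacet
 facet normal -0.937 0.128 -0.326
  outer loop
   vertex 1.3 0.0 0.7
   vertex 0.6 1.5 3.3
   vertex 2.0 4.6 0.5
  endloop
 endfacet
 facet normal -0.234 -0.363 0.902
  outer loop
   vertex 2.6 2.2 4.1
   vertex 2.5 4.5 5.0
   vertex 0.6 1.5 3.3
  endloop
 endfacet
 facet normal 0.784 -0.196 0.588
  outer loop
   vertex 2.6 2.2 4.1
   vertex 4.5 3.2 1.9
   vertex 2.5 4.5 5.0
  endloop
 endfacet
 facet normal 0.092 -0.852 0.516
  outer loop
   vertex 2.6 2.2 4.1
   vertex 0.6 1.5 3.3
   vertex 1.3 0.0 0.7
  endloop
 endfacet
 facet normal 0.515 0.065 -0.855
  outer loop
   vertex 3.5 0.6 1.1
   vertex 2.0 4.6 0.5
   vertex 4.5 3.2 1.9
  endloop
 endfacet
 facet normal 0.769 -0.439 0.465
  outer loop
   vertex 3.5 0.6 1.1
   vertex 4.5 3.2 1.9
   vertex 2.6 2.2 4.1
  endloop
 endfacet
 facet normal 0.142 -0.855 0.499
  outer loop
   vertex 3.5 0.6 1.1
   vertex 2.6 2.2 4.1
   vertex 1.3 0.0 0.7
  endloop
 endfacet
 facet normal 0.039 -0.049 -0.998
  outer loop
   vertex 2.7 1.1 0.7
   vertex 1.3 0.0 0.7
   vertex 2.0 4.6 0.5
  endloop
 endfacet
 facet normal 0.468 0.043 -0.883
  outer loop
   vertex 2.7 1.1 0.7
   vertex 2.0 4.6 0.5
   vertex 3.5 0.6 1.1
  endloop
 endfacet
 facet normal 0.254 -0.323 -0.912
  outer loop
   vertex 2.7 1.1 0.7
   vertex 3.5 0.6 1.1
   vertex 1.3 0.0 0.7
  endloop
 endfacet
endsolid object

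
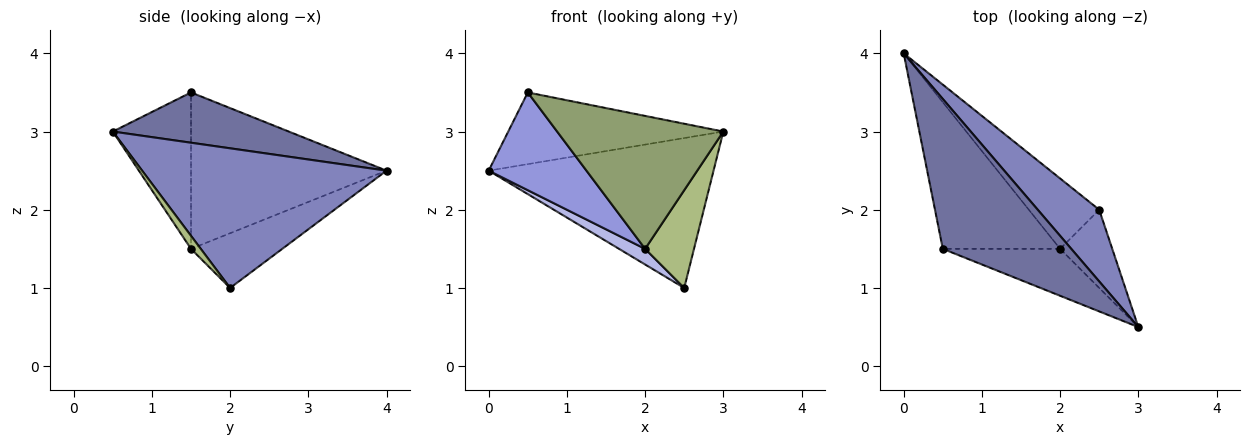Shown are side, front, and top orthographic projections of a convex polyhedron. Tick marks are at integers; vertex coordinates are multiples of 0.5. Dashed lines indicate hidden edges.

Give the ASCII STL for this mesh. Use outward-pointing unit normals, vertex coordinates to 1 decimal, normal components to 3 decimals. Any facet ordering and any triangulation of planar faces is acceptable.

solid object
 facet normal 0.333 0.407 0.851
  outer loop
   vertex 0.5 1.5 3.5
   vertex 3.0 0.5 3.0
   vertex 0.0 4.0 2.5
  endloop
 endfacet
 facet normal 0.700 0.644 0.308
  outer loop
   vertex 2.5 2.0 1.0
   vertex 0.0 4.0 2.5
   vertex 3.0 0.5 3.0
  endloop
 endfacet
 facet normal -0.743 -0.371 -0.557
  outer loop
   vertex 2.0 1.5 1.5
   vertex 0.5 1.5 3.5
   vertex 0.0 4.0 2.5
  endloop
 endfacet
 facet normal -0.605 -0.173 -0.777
  outer loop
   vertex 2.0 1.5 1.5
   vertex 0.0 4.0 2.5
   vertex 2.5 2.0 1.0
  endloop
 endfacet
 facet normal -0.406 -0.862 -0.304
  outer loop
   vertex 2.0 1.5 1.5
   vertex 3.0 0.5 3.0
   vertex 0.5 1.5 3.5
  endloop
 endfacet
 facet normal 0.154 -0.772 -0.617
  outer loop
   vertex 2.0 1.5 1.5
   vertex 2.5 2.0 1.0
   vertex 3.0 0.5 3.0
  endloop
 endfacet
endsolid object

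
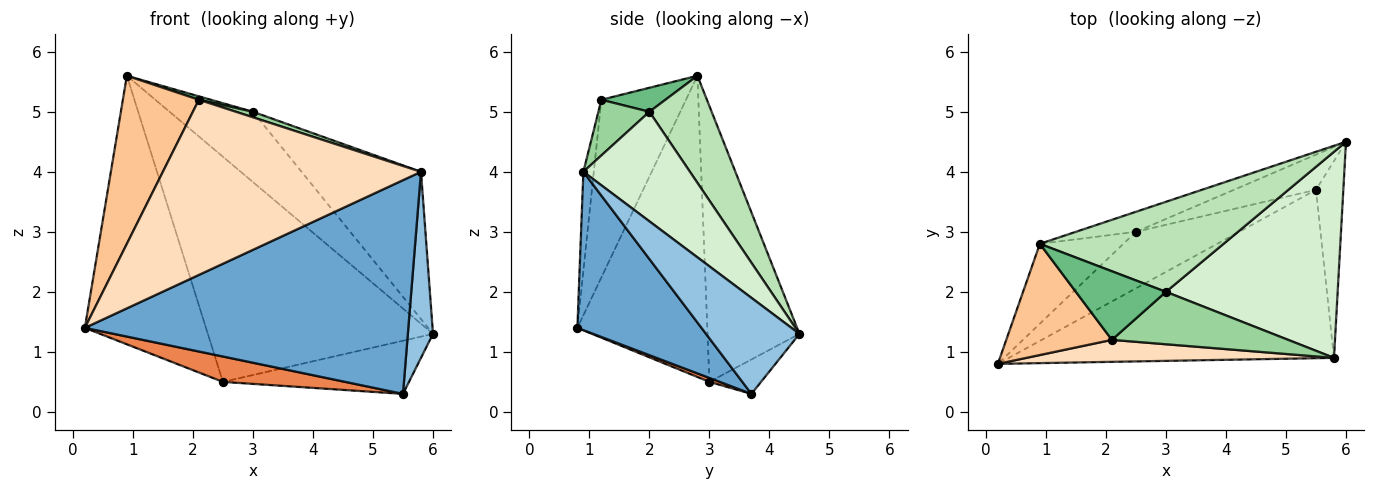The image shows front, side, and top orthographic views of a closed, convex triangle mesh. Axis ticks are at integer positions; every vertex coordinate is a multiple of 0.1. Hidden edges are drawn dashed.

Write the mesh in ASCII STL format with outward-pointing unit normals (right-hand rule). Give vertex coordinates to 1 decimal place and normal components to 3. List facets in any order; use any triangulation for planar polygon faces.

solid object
 facet normal 0.289 -0.752 -0.593
  outer loop
   vertex 5.8 0.9 4.0
   vertex 0.2 0.8 1.4
   vertex 5.5 3.7 0.3
  endloop
 endfacet
 facet normal 0.931 -0.251 -0.265
  outer loop
   vertex 5.8 0.9 4.0
   vertex 5.5 3.7 0.3
   vertex 6.0 4.5 1.3
  endloop
 endfacet
 facet normal -0.717 0.668 -0.199
  outer loop
   vertex 2.5 3.0 0.5
   vertex 0.2 0.8 1.4
   vertex 0.9 2.8 5.6
  endloop
 endfacet
 facet normal -0.377 0.923 -0.082
  outer loop
   vertex 2.5 3.0 0.5
   vertex 0.9 2.8 5.6
   vertex 6.0 4.5 1.3
  endloop
 endfacet
 facet normal 0.035 -0.409 -0.912
  outer loop
   vertex 2.5 3.0 0.5
   vertex 5.5 3.7 0.3
   vertex 0.2 0.8 1.4
  endloop
 endfacet
 facet normal -0.225 0.813 -0.537
  outer loop
   vertex 2.5 3.0 0.5
   vertex 6.0 4.5 1.3
   vertex 5.5 3.7 0.3
  endloop
 endfacet
 facet normal -0.680 -0.611 0.404
  outer loop
   vertex 2.1 1.2 5.2
   vertex 0.9 2.8 5.6
   vertex 0.2 0.8 1.4
  endloop
 endfacet
 facet normal -0.040 -0.991 0.124
  outer loop
   vertex 2.1 1.2 5.2
   vertex 0.2 0.8 1.4
   vertex 5.8 0.9 4.0
  endloop
 endfacet
 facet normal 0.257 -0.048 0.965
  outer loop
   vertex 3.0 2.0 5.0
   vertex 0.9 2.8 5.6
   vertex 2.1 1.2 5.2
  endloop
 endfacet
 facet normal 0.300 -0.100 0.949
  outer loop
   vertex 3.0 2.0 5.0
   vertex 2.1 1.2 5.2
   vertex 5.8 0.9 4.0
  endloop
 endfacet
 facet normal 0.418 0.559 0.716
  outer loop
   vertex 3.0 2.0 5.0
   vertex 6.0 4.5 1.3
   vertex 0.9 2.8 5.6
  endloop
 endfacet
 facet normal 0.461 0.516 0.722
  outer loop
   vertex 3.0 2.0 5.0
   vertex 5.8 0.9 4.0
   vertex 6.0 4.5 1.3
  endloop
 endfacet
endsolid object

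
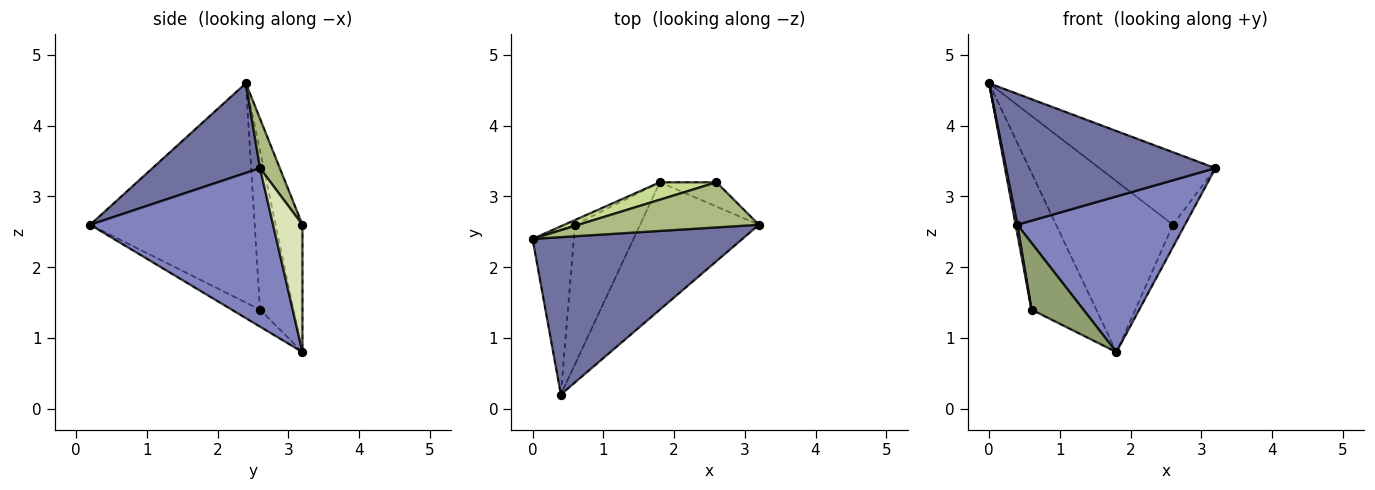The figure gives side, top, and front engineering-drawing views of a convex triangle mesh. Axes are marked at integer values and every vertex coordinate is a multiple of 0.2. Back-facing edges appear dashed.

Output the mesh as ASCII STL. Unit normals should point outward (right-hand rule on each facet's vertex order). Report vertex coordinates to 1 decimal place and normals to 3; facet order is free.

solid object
 facet normal 0.312 -0.607 0.731
  outer loop
   vertex 0.4 0.2 2.6
   vertex 3.2 2.6 3.4
   vertex 0.0 2.4 4.6
  endloop
 endfacet
 facet normal 0.645 -0.591 -0.484
  outer loop
   vertex 1.8 3.2 0.8
   vertex 3.2 2.6 3.4
   vertex 0.4 0.2 2.6
  endloop
 endfacet
 facet normal -0.983 -0.011 -0.185
  outer loop
   vertex 0.6 2.6 1.4
   vertex 0.4 0.2 2.6
   vertex 0.0 2.4 4.6
  endloop
 endfacet
 facet normal -0.459 0.888 -0.031
  outer loop
   vertex 0.6 2.6 1.4
   vertex 0.0 2.4 4.6
   vertex 1.8 3.2 0.8
  endloop
 endfacet
 facet normal -0.229 -0.420 -0.878
  outer loop
   vertex 0.6 2.6 1.4
   vertex 1.8 3.2 0.8
   vertex 0.4 0.2 2.6
  endloop
 endfacet
 facet normal 0.143 0.840 0.523
  outer loop
   vertex 2.6 3.2 2.6
   vertex 0.0 2.4 4.6
   vertex 3.2 2.6 3.4
  endloop
 endfacet
 facet normal -0.222 0.970 0.099
  outer loop
   vertex 2.6 3.2 2.6
   vertex 1.8 3.2 0.8
   vertex 0.0 2.4 4.6
  endloop
 endfacet
 facet normal 0.856 0.349 -0.381
  outer loop
   vertex 2.6 3.2 2.6
   vertex 3.2 2.6 3.4
   vertex 1.8 3.2 0.8
  endloop
 endfacet
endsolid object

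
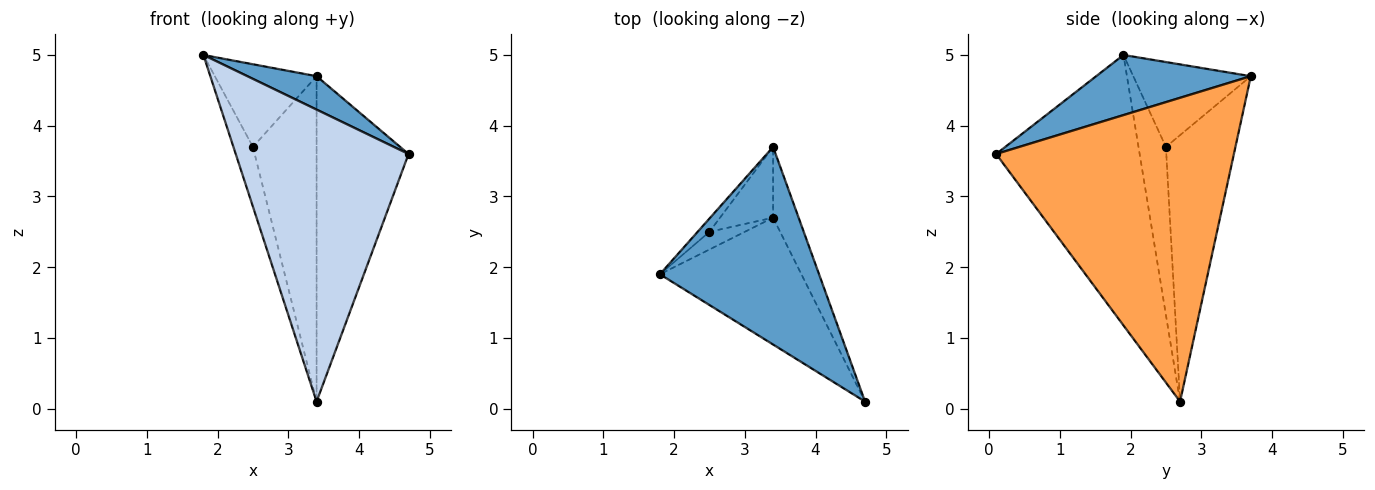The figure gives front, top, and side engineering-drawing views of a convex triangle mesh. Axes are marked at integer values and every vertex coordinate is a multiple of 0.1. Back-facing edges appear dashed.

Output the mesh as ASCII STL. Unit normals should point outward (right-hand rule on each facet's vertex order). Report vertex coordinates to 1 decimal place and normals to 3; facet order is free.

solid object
 facet normal 0.349 -0.156 0.924
  outer loop
   vertex 3.4 3.7 4.7
   vertex 1.8 1.9 5.0
   vertex 4.7 0.1 3.6
  endloop
 endfacet
 facet normal -0.606 -0.730 -0.317
  outer loop
   vertex 3.4 2.7 0.1
   vertex 4.7 0.1 3.6
   vertex 1.8 1.9 5.0
  endloop
 endfacet
 facet normal 0.930 0.360 -0.078
  outer loop
   vertex 3.4 2.7 0.1
   vertex 3.4 3.7 4.7
   vertex 4.7 0.1 3.6
  endloop
 endfacet
 facet normal -0.752 0.651 -0.104
  outer loop
   vertex 2.5 2.5 3.7
   vertex 1.8 1.9 5.0
   vertex 3.4 3.7 4.7
  endloop
 endfacet
 facet normal -0.803 0.571 -0.169
  outer loop
   vertex 2.5 2.5 3.7
   vertex 3.4 2.7 0.1
   vertex 1.8 1.9 5.0
  endloop
 endfacet
 facet normal -0.730 0.668 -0.145
  outer loop
   vertex 2.5 2.5 3.7
   vertex 3.4 3.7 4.7
   vertex 3.4 2.7 0.1
  endloop
 endfacet
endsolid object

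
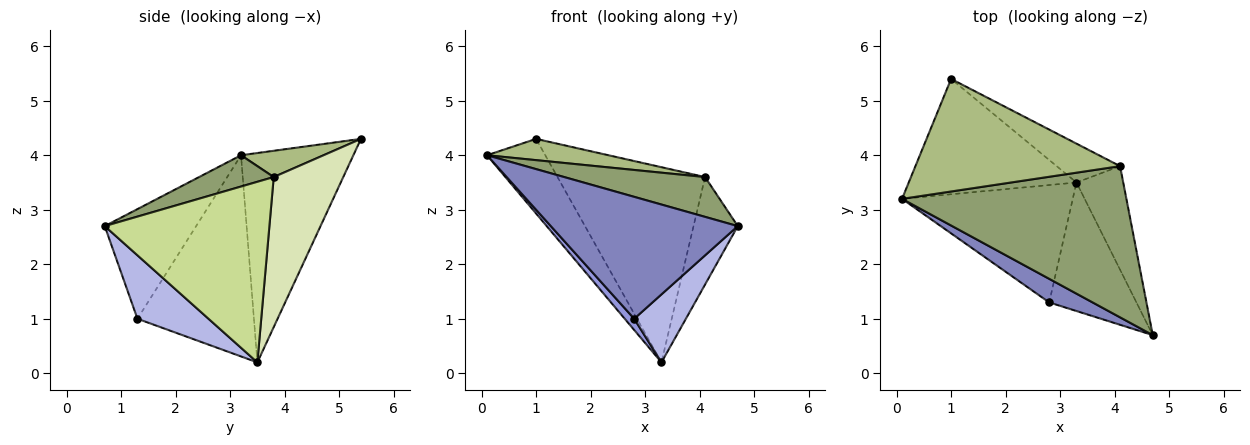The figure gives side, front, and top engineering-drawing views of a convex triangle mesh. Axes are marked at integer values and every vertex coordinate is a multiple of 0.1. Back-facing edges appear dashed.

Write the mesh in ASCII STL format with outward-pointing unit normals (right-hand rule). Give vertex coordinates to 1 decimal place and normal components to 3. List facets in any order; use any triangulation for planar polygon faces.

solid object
 facet normal -0.723 0.375 -0.580
  outer loop
   vertex 3.3 3.5 0.2
   vertex 0.1 3.2 4.0
   vertex 1.0 5.4 4.3
  endloop
 endfacet
 facet normal -0.433 -0.885 0.171
  outer loop
   vertex 2.8 1.3 1.0
   vertex 4.7 0.7 2.7
   vertex 0.1 3.2 4.0
  endloop
 endfacet
 facet normal -0.761 -0.062 -0.646
  outer loop
   vertex 2.8 1.3 1.0
   vertex 0.1 3.2 4.0
   vertex 3.3 3.5 0.2
  endloop
 endfacet
 facet normal 0.541 -0.393 -0.743
  outer loop
   vertex 2.8 1.3 1.0
   vertex 3.3 3.5 0.2
   vertex 4.7 0.7 2.7
  endloop
 endfacet
 facet normal 0.134 -0.252 0.958
  outer loop
   vertex 4.1 3.8 3.6
   vertex 0.1 3.2 4.0
   vertex 4.7 0.7 2.7
  endloop
 endfacet
 facet normal 0.125 -0.184 0.975
  outer loop
   vertex 4.1 3.8 3.6
   vertex 1.0 5.4 4.3
   vertex 0.1 3.2 4.0
  endloop
 endfacet
 facet normal 0.937 0.252 -0.243
  outer loop
   vertex 4.1 3.8 3.6
   vertex 4.7 0.7 2.7
   vertex 3.3 3.5 0.2
  endloop
 endfacet
 facet normal 0.419 0.890 -0.177
  outer loop
   vertex 4.1 3.8 3.6
   vertex 3.3 3.5 0.2
   vertex 1.0 5.4 4.3
  endloop
 endfacet
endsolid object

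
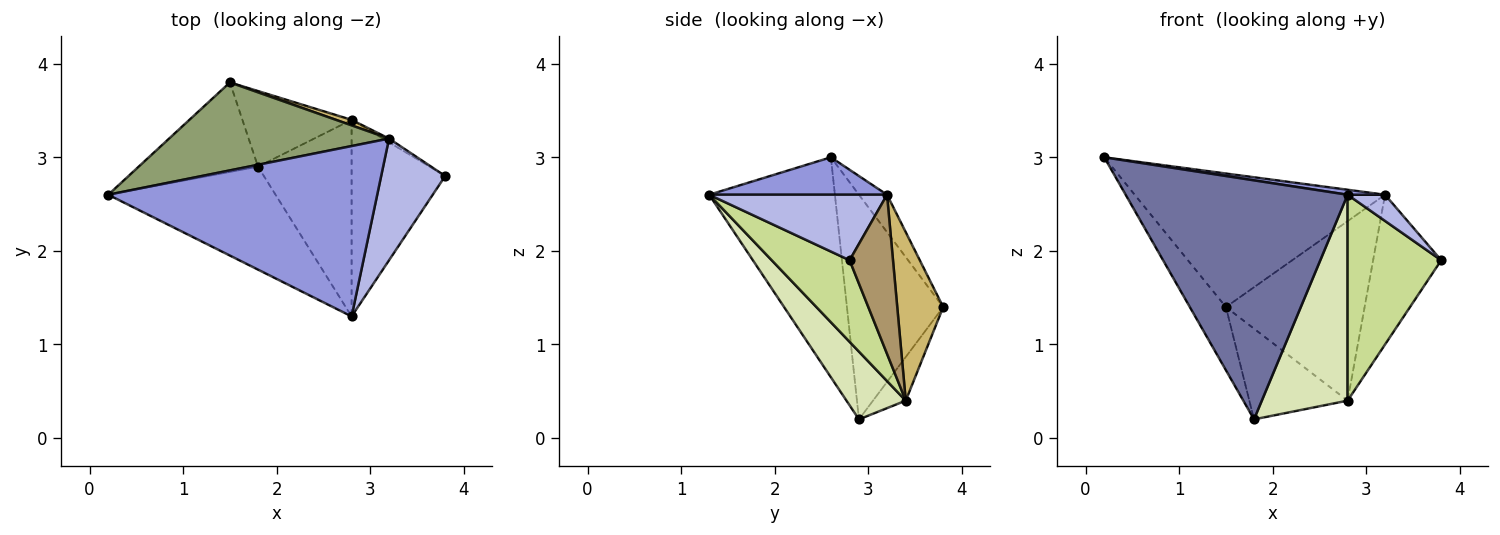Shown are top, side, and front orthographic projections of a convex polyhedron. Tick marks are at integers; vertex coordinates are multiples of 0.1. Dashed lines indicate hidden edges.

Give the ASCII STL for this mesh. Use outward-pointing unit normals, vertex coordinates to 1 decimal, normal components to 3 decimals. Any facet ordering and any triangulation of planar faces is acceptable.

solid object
 facet normal -0.461 -0.815 -0.351
  outer loop
   vertex 1.8 2.9 0.2
   vertex 2.8 1.3 2.6
   vertex 0.2 2.6 3.0
  endloop
 endfacet
 facet normal -0.838 0.314 -0.445
  outer loop
   vertex 1.5 3.8 1.4
   vertex 1.8 2.9 0.2
   vertex 0.2 2.6 3.0
  endloop
 endfacet
 facet normal 0.138 -0.029 0.990
  outer loop
   vertex 3.2 3.2 2.6
   vertex 0.2 2.6 3.0
   vertex 2.8 1.3 2.6
  endloop
 endfacet
 facet normal 0.707 -0.149 0.691
  outer loop
   vertex 3.2 3.2 2.6
   vertex 2.8 1.3 2.6
   vertex 3.8 2.8 1.9
  endloop
 endfacet
 facet normal -0.093 0.831 0.548
  outer loop
   vertex 3.2 3.2 2.6
   vertex 1.5 3.8 1.4
   vertex 0.2 2.6 3.0
  endloop
 endfacet
 facet normal -0.248 0.744 -0.620
  outer loop
   vertex 2.8 3.4 0.4
   vertex 1.8 2.9 0.2
   vertex 1.5 3.8 1.4
  endloop
 endfacet
 facet normal 0.516 -0.620 -0.592
  outer loop
   vertex 2.8 3.4 0.4
   vertex 3.8 2.8 1.9
   vertex 2.8 1.3 2.6
  endloop
 endfacet
 facet normal 0.447 -0.647 -0.618
  outer loop
   vertex 2.8 3.4 0.4
   vertex 2.8 1.3 2.6
   vertex 1.8 2.9 0.2
  endloop
 endfacet
 facet normal 0.537 0.843 -0.021
  outer loop
   vertex 2.8 3.4 0.4
   vertex 3.2 3.2 2.6
   vertex 3.8 2.8 1.9
  endloop
 endfacet
 facet normal 0.314 0.949 0.029
  outer loop
   vertex 2.8 3.4 0.4
   vertex 1.5 3.8 1.4
   vertex 3.2 3.2 2.6
  endloop
 endfacet
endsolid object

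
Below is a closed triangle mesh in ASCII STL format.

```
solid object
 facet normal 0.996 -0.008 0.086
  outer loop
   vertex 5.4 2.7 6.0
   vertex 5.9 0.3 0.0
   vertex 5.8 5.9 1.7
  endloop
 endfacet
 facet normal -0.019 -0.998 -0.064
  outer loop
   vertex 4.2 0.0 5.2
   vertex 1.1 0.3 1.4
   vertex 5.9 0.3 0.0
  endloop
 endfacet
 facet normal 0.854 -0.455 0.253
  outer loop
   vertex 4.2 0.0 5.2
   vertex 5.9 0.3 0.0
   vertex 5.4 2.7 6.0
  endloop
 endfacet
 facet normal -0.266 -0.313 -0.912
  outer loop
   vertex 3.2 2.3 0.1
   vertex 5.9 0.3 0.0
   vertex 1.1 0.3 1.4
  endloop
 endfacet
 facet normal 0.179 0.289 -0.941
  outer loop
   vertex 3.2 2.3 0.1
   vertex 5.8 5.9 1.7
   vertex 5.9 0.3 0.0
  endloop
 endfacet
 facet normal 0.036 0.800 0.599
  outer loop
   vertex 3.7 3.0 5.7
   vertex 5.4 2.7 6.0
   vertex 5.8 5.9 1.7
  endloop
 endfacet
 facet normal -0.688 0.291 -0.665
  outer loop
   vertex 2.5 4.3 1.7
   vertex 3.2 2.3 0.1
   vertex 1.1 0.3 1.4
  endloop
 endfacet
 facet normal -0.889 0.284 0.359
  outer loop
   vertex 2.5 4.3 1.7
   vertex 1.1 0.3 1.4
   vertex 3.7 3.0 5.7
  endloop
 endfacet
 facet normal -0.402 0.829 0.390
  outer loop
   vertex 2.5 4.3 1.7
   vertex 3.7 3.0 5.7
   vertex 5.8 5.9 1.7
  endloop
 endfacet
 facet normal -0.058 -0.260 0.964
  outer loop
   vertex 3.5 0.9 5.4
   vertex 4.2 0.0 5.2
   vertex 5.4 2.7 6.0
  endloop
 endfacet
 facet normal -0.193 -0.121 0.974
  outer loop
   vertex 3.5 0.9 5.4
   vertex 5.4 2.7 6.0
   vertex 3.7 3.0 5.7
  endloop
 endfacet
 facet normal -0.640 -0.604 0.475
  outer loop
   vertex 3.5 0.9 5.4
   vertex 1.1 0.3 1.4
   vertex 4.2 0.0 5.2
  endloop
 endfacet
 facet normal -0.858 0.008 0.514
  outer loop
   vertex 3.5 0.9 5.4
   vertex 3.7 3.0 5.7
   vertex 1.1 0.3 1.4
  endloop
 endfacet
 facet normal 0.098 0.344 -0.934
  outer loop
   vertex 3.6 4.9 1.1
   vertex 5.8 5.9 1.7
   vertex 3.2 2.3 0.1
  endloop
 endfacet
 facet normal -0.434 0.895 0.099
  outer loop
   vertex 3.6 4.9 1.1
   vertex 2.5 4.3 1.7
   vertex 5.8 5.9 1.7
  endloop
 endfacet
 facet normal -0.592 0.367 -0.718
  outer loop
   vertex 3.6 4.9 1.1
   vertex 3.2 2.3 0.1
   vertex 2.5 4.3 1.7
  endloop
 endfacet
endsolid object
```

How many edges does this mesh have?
24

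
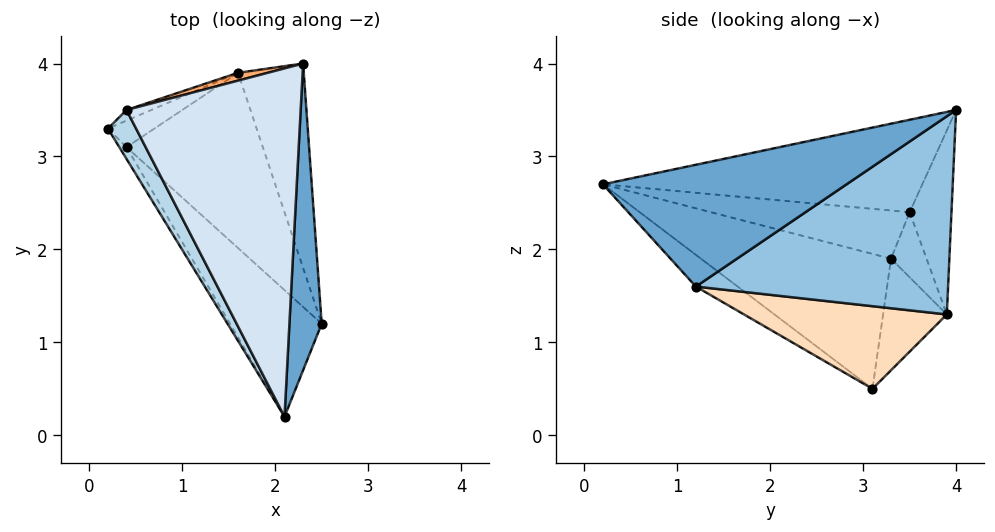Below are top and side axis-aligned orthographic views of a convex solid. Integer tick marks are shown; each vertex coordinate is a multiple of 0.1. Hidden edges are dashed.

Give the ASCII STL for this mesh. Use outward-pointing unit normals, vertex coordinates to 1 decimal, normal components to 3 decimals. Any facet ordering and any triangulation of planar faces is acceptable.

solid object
 facet normal 0.961 -0.104 0.255
  outer loop
   vertex 2.1 0.2 2.7
   vertex 2.5 1.2 1.6
   vertex 2.3 4.0 3.5
  endloop
 endfacet
 facet normal 0.914 0.271 -0.303
  outer loop
   vertex 1.6 3.9 1.3
   vertex 2.3 4.0 3.5
   vertex 2.5 1.2 1.6
  endloop
 endfacet
 facet normal -0.802 -0.370 0.469
  outer loop
   vertex 0.4 3.5 2.4
   vertex 0.2 3.3 1.9
   vertex 2.1 0.2 2.7
  endloop
 endfacet
 facet normal -0.463 -0.159 0.872
  outer loop
   vertex 0.4 3.5 2.4
   vertex 2.1 0.2 2.7
   vertex 2.3 4.0 3.5
  endloop
 endfacet
 facet normal -0.449 0.877 -0.171
  outer loop
   vertex 0.4 3.5 2.4
   vertex 1.6 3.9 1.3
   vertex 0.2 3.3 1.9
  endloop
 endfacet
 facet normal -0.279 0.959 0.045
  outer loop
   vertex 0.4 3.5 2.4
   vertex 2.3 4.0 3.5
   vertex 1.6 3.9 1.3
  endloop
 endfacet
 facet normal -0.454 0.871 -0.189
  outer loop
   vertex 0.4 3.1 0.5
   vertex 0.2 3.3 1.9
   vertex 1.6 3.9 1.3
  endloop
 endfacet
 facet normal 0.517 0.078 -0.853
  outer loop
   vertex 0.4 3.1 0.5
   vertex 1.6 3.9 1.3
   vertex 2.5 1.2 1.6
  endloop
 endfacet
 facet normal -0.846 -0.530 -0.045
  outer loop
   vertex 0.4 3.1 0.5
   vertex 2.1 0.2 2.7
   vertex 0.2 3.3 1.9
  endloop
 endfacet
 facet normal -0.242 -0.672 -0.699
  outer loop
   vertex 0.4 3.1 0.5
   vertex 2.5 1.2 1.6
   vertex 2.1 0.2 2.7
  endloop
 endfacet
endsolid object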